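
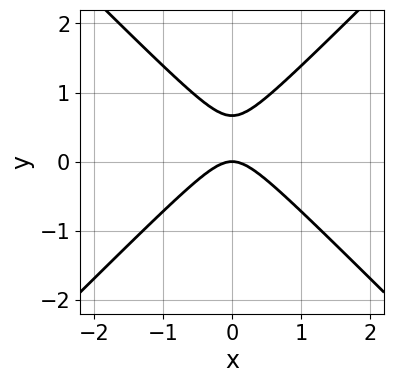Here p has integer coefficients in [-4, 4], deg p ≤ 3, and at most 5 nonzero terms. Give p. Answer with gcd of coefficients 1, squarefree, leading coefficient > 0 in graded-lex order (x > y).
3*x^2 - 3*y^2 + 2*y

Degree: no degree-1 curve has this shape, so deg p = 2.
Symmetries: mirror symmetry x ↦ −x ⇒ only even powers of x.
Checking where it meets the axes: it crosses the y-axis at the gridline y = 0; one x-axis crossing is at x = 0.
Solving for integer coefficients yields p as stated.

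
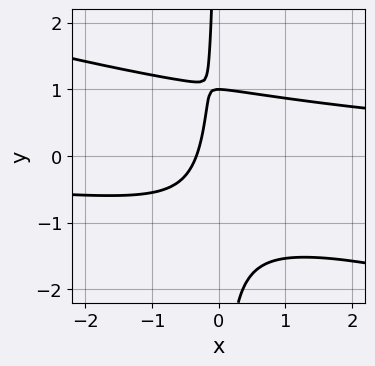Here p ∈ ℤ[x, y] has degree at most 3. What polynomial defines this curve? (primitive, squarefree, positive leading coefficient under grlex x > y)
x^2*y + 3*x*y^2 - 3*x + y - 1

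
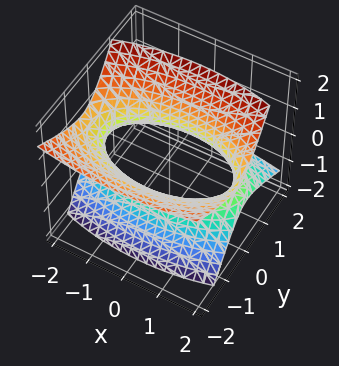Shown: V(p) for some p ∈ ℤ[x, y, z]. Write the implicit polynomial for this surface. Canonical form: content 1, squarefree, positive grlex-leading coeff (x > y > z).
x^2 + 3*y^2 + 3*y*z - 3*z^2 - 3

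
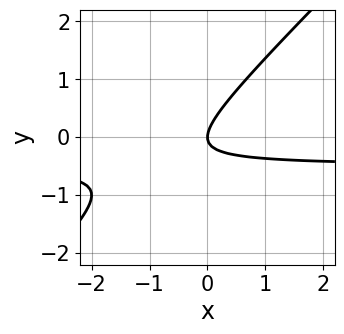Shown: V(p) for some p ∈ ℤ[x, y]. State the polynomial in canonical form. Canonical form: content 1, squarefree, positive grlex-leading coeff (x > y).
2*x*y - 2*y^2 + x

1. deg p = 2.
2. From the visible intercepts: one y-axis crossing is at y = 0; one x-axis crossing is at x = 0.
3. The integer polynomial consistent with all of this is the stated p.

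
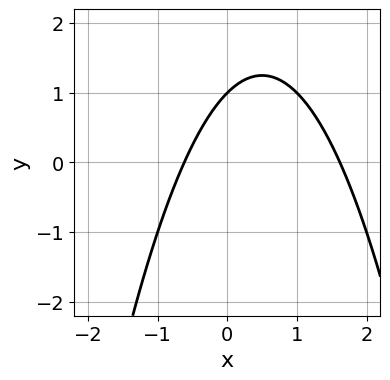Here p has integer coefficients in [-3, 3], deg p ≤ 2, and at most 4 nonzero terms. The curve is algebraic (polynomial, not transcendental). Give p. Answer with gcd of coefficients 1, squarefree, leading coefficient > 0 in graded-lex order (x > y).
x^2 - x + y - 1

(a) deg p = 2.
(b) Against the integer gridlines: it meets the y-axis at y = 1 (among the integer gridlines).
(c) These observations pin down the coefficients.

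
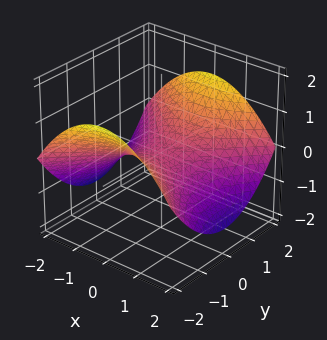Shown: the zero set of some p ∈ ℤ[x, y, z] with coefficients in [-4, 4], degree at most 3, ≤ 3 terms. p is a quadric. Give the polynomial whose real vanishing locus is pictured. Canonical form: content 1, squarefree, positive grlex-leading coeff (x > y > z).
The degree is 2 — a saddle surface; a quadric.
Symmetries: mirror symmetry x ↦ −x ⇒ only even powers of x; it's symmetric under y → −y, forcing even powers of y.
Reading off the gridlines: it meets the y-axis at y = 0 (among the integer gridlines); it meets the z-axis at z = 0 (among the integer gridlines).
Matching integer coefficients to the picture gives p.

x^2 - y^2 + 3*z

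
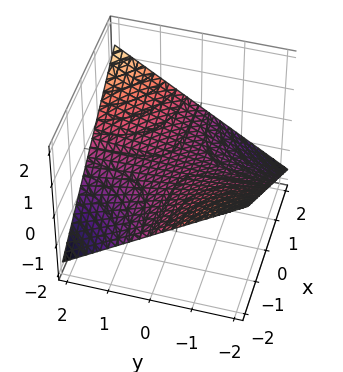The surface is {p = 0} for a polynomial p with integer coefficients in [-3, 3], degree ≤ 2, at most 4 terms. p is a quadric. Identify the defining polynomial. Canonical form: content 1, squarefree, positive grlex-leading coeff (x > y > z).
deg p = 2. A hyperbolic paraboloid; a quadric.
Reading off the gridlines: it meets the z-axis at z = 0 (among the integer gridlines); the visible y-axis segment lies entirely on the surface.
Fitting integer coefficients to these (and the overall shape) gives p. Check: (-2, 0, 0) on the x-axis lies on the surface, and p(-2, 0, 0) = 0. ✓

x*y - 3*z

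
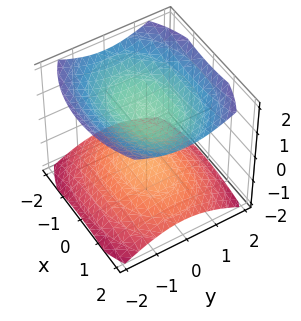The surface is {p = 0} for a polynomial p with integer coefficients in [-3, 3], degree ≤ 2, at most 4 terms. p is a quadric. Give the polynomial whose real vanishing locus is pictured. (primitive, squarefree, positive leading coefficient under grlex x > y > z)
x^2 + 2*y^2 - 3*z^2 + 3

First, the picture has 2 separate pieces. Treating them together as one polynomial.
Then, degree: two sheets facing apart; a quadric, so deg p = 2.
Then, symmetries: mirror symmetry z ↦ −z ⇒ only even powers of z; mirror symmetry y ↦ −y ⇒ only even powers of y; the x ↦ −x reflection is a symmetry, so x appears only in even powers.
Next, reading off the gridlines: it misses every integer gridline on the y-axis; the surface avoids every integer x-axis point in the box; among the integer gridlines, it crosses the z-axis at z ∈ {-1, 1}.
Finally, matching integer coefficients to the picture gives p.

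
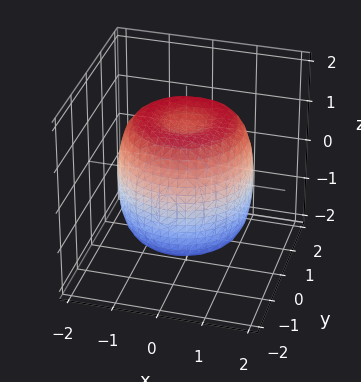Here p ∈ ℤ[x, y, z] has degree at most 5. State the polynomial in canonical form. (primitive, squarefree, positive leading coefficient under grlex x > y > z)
1. Degree: a generic line meets the surface in up to 4 points, so deg p = 4.
2. Symmetries: rotational symmetry about the z-axis ⇒ p depends on x, y only through x² + y².
3. Reading off the gridlines: a circular section at z = 0 has radius between 1 and 2.
4. Together with the visible shape, these determine p as stated.

2*x^4 + 4*x^2*y^2 + 2*y^4 - 3*x^2 - 3*y^2 + 2*z^2 - 3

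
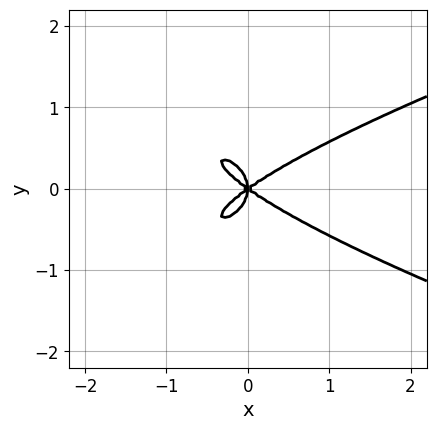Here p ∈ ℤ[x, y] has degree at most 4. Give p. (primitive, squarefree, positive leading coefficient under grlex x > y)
3*y^4 - x^3 + 2*x*y^2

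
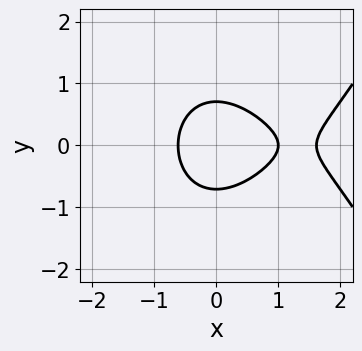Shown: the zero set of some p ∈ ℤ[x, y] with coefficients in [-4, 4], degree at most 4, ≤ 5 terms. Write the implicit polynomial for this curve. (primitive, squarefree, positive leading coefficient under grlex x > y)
1. deg p = 3. The shape is more complex than any degree-2 curve.
2. Symmetries: it's symmetric under y → −y, forcing even powers of y.
3. Observable constraints: one x-axis crossing is at x = 1.
4. Putting this together gives p.

x^3 - 2*x^2 - 2*y^2 + 1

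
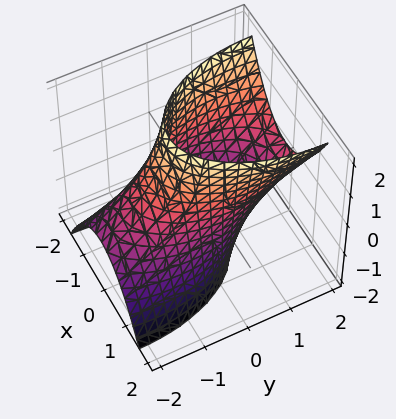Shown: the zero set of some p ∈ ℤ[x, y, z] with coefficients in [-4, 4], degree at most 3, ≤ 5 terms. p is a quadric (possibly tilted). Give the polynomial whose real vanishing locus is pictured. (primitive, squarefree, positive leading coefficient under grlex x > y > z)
3*x^2 + y^2 - 2*y*z - 3

First, deg p = 2. The shape is more complex than any degree-1 surface.
Next, from the axis intercepts and sections: no z-intercept at any integer in the box; among the integer gridlines, it crosses the x-axis at x ∈ {-1, 1}.
Finally, matching integer coefficients to the picture gives p.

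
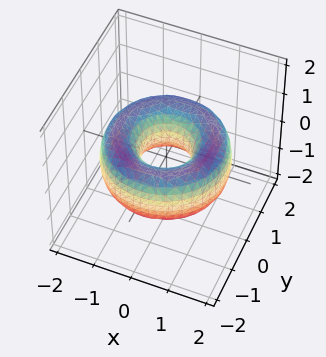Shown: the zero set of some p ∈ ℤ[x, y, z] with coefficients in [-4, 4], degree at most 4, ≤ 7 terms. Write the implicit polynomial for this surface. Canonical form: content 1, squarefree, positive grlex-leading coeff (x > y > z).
First, the degree is 4 — the shape is more complex than any degree-3 surface.
Then, symmetries: rotational symmetry about the z-axis ⇒ p depends on x, y only through x² + y².
Then, reading off the gridlines: no z-intercept at any integer in the box; a circular section at z = 0 has radius between 0 and 1.
Finally, these observations pin down the coefficients.

x^4 + 2*x^2*y^2 + y^4 - 3*x^2 - 3*y^2 + 2*z^2 + 1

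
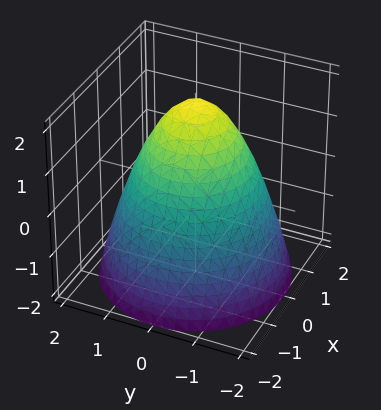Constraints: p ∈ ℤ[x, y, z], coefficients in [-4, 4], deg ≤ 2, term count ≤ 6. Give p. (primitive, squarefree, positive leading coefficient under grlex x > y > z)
The degree is 2 — a generic line meets the surface in up to 2 points.
Symmetry: the surface is invariant under rotation about z: p = q(x² + y², z).
Checking where it meets the axes: it meets the z-axis at z = 2 (among the integer gridlines); a circular section at z = -1 has radius between 1 and 2.
Solving for integer coefficients yields p as stated.

x^2 + y^2 + z - 2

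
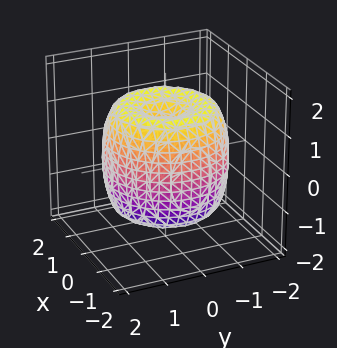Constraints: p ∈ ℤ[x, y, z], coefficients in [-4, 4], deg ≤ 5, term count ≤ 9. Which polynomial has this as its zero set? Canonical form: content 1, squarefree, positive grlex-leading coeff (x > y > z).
x^4 + 2*x^2*y^2 + y^4 - 2*x^2 - 2*y^2 + z^2 - 1

The degree is 4 — no degree-3 surface has this shape.
Symmetry: the z-axis is an axis of rotation, so x and y enter only as x² + y².
From the visible intercepts: a circular section at z = 0 has radius between 1 and 2; the z-axis gridline crossings are at z ∈ {-1, 1}.
Together with the visible shape, these determine p as stated.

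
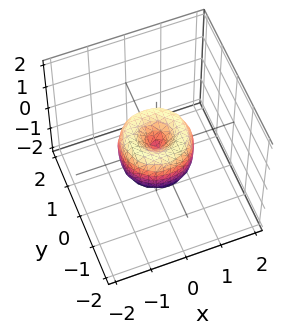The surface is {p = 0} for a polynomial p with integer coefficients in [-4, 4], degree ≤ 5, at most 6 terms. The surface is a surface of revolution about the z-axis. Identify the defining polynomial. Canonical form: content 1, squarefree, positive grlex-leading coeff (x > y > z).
1. Degree: no degree-3 surface has this shape, so deg p = 4.
2. Symmetries: rotational symmetry about the z-axis ⇒ p depends on x, y only through x² + y².
3. Against the integer gridlines: it crosses the z-axis at the gridline z = 0; the y-axis gridline crossings are at y ∈ {-1, 0, 1}; a circular section at z = 0 has radius exactly 1.
4. Fitting integer coefficients to these (and the overall shape) gives p. Check: (-1, 0, 0) on the x-axis lies on the surface, and p(-1, 0, 0) = 0. ✓

2*x^4 + 4*x^2*y^2 + 2*y^4 - 2*x^2 - 2*y^2 + z^2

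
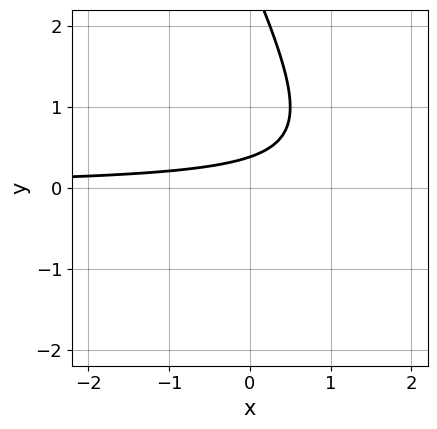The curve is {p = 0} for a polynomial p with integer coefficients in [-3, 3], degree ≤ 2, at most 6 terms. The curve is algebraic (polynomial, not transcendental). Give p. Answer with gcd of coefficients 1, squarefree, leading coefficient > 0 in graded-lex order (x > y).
2*x*y + y^2 - 3*y + 1

The degree is 2 — no degree-1 curve has this shape.
From the visible intercepts: the curve avoids every integer x-axis point in the box.
These observations pin down the coefficients.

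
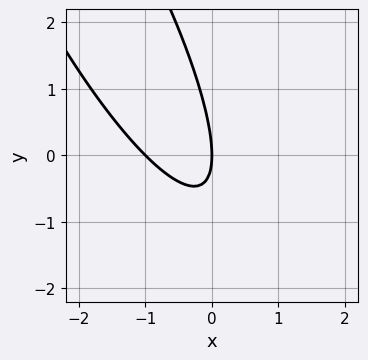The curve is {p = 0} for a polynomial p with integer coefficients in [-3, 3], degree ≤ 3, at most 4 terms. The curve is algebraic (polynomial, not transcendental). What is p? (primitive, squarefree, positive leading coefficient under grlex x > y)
3*x^2 + 3*x*y + y^2 + 3*x

First, degree: the shape is more complex than any degree-1 curve, so deg p = 2.
Then, against the integer gridlines: among the integer gridlines, it crosses the x-axis at x ∈ {-1, 0}; one y-axis crossing is at y = 0.
Finally, putting this together gives p.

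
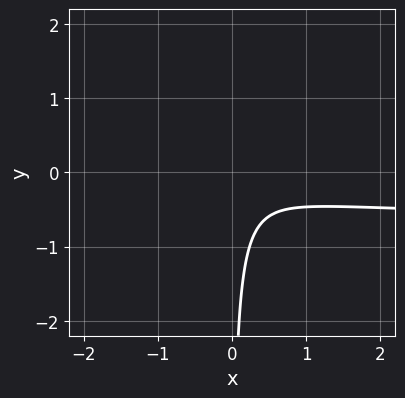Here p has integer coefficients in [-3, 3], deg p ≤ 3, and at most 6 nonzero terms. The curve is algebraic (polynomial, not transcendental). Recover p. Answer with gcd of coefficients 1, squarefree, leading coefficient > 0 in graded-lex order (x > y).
(a) deg p = 3.
(b) From the visible intercepts: the curve avoids every integer y-axis point in the box; it misses every integer gridline on the x-axis.
(c) Putting this together gives p.

3*x^2*y - x*y^2 + 2*x^2 + 3*x*y + 1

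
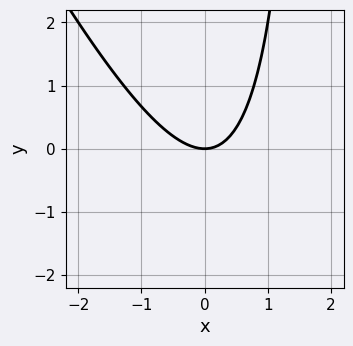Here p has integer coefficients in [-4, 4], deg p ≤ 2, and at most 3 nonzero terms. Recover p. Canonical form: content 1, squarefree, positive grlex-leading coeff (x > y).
2*x^2 + x*y - 2*y

1. Degree: the shape is more complex than any degree-1 curve, so deg p = 2.
2. Observable constraints: it crosses the y-axis at the gridline y = 0; it meets the x-axis at x = 0 (among the integer gridlines).
3. These observations pin down the coefficients.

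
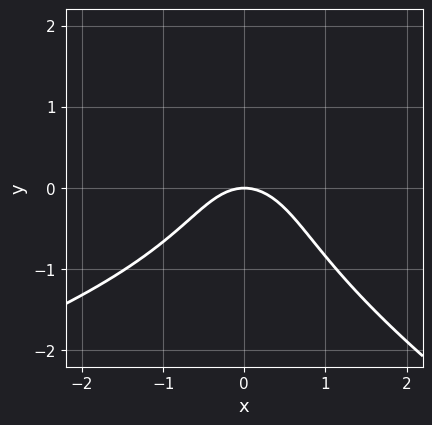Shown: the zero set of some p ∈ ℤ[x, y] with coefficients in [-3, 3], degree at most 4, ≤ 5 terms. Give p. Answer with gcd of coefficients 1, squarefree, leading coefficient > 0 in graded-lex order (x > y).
x*y^2 + 2*y^3 + 3*x^2 + 3*y

First, degree: no degree-2 curve has this shape, so deg p = 3.
Next, reading off the gridlines: one y-axis crossing is at y = 0; one x-axis crossing is at x = 0.
Finally, solving for integer coefficients yields p as stated.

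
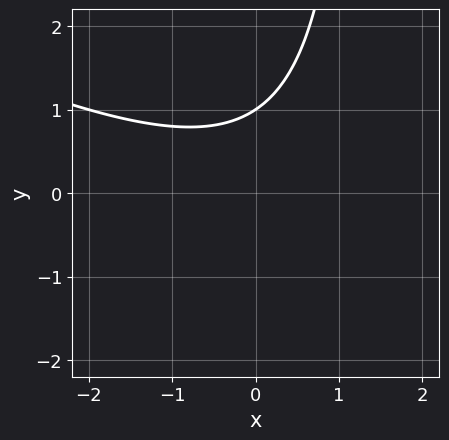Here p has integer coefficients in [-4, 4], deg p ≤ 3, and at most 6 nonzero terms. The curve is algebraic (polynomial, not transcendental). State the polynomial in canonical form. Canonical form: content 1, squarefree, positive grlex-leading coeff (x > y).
x^2 + 2*x*y - 3*y + 3

deg p = 2. The shape is more complex than any degree-1 curve.
From the axis intercepts and sections: no x-intercept at any integer in the box; it meets the y-axis at y = 1 (among the integer gridlines).
The integer polynomial consistent with all of this is the stated p.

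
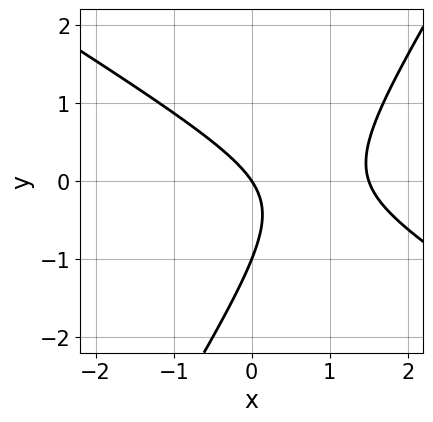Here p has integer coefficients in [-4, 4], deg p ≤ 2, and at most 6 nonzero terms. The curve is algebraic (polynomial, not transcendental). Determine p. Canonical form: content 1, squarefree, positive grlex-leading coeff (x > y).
deg p = 2.
Reading off the gridlines: among the integer gridlines, it crosses the y-axis at y ∈ {-1, 0}; it crosses the x-axis at the gridline x = 0.
Putting this together gives p.

2*x^2 + 2*x*y - 2*y^2 - 3*x - 2*y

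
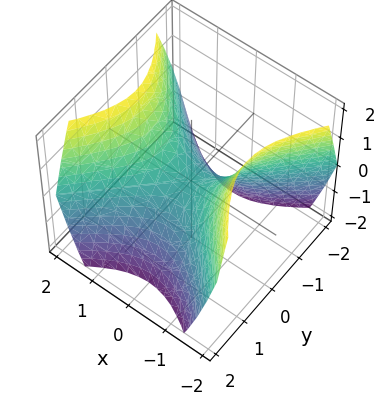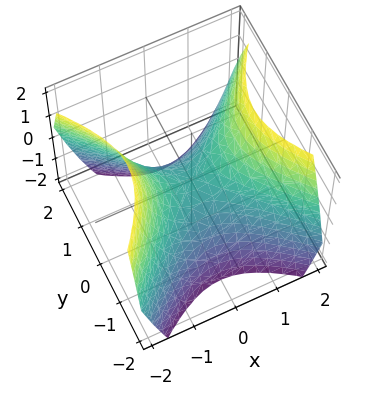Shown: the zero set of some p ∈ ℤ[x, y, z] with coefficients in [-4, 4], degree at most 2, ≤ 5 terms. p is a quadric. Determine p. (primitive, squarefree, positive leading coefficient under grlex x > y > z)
x^2 - y^2 - z

deg p = 2. A saddle surface; a quadric.
Symmetries: mirror symmetry x ↦ −x ⇒ only even powers of x; it's symmetric under y → −y, forcing even powers of y.
Observable constraints: it meets the y-axis at y = 0 (among the integer gridlines); it crosses the x-axis at the gridline x = 0; it meets the z-axis at z = 0 (among the integer gridlines).
Assembling these constraints gives the stated polynomial.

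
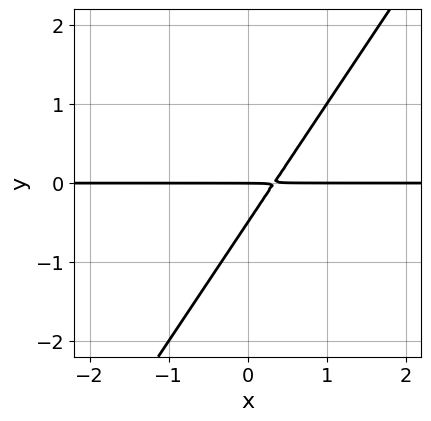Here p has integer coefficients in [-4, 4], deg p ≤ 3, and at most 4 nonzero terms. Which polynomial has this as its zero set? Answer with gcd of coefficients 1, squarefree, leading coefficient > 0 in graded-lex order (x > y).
3*x*y - 2*y^2 - y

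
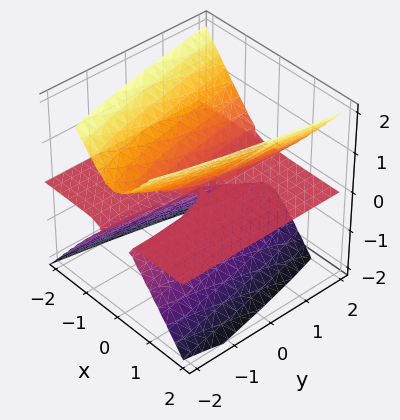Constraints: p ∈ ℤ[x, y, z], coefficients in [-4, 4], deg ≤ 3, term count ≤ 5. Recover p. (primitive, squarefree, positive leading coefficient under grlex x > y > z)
3*x^2*z - y*z^2 - 2*z^3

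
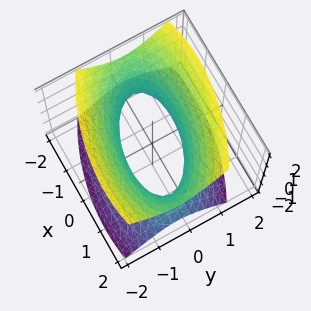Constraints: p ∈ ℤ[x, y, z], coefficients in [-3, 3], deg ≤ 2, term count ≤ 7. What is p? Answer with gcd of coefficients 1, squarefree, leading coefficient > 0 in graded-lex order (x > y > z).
The degree is 2 — a generic line meets the surface in up to 2 points.
From the axis intercepts and sections: it misses every integer gridline on the z-axis.
Together with the visible shape, these determine p as stated.

x^2 + x*y + 3*y^2 - 2*z^2 - 2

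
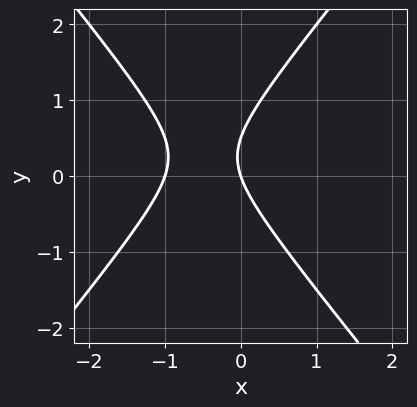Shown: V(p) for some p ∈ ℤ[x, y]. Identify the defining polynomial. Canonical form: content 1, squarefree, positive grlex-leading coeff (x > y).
3*x^2 - 2*y^2 + 3*x + y

1. The degree is 2 — the shape is more complex than any degree-1 curve.
2. Reading off the gridlines: it meets the y-axis at y = 0 (among the integer gridlines); among the integer gridlines, it crosses the x-axis at x ∈ {-1, 0}.
3. Together with the visible shape, these determine p as stated.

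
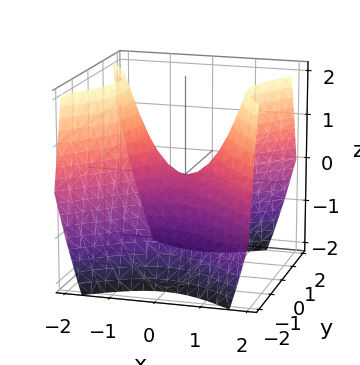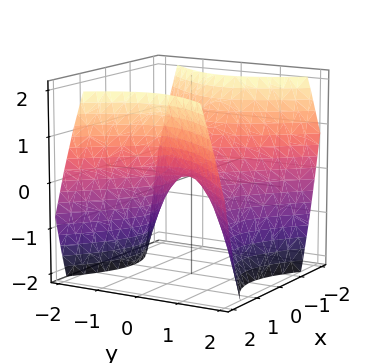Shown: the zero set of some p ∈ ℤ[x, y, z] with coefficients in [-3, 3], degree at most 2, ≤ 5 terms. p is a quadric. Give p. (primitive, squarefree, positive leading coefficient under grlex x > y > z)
x^2 - y^2 - z

(a) deg p = 2. A hyperbolic paraboloid; a quadric.
(b) Symmetries: it's symmetric under y → −y, forcing even powers of y; it's symmetric under x → −x, forcing even powers of x.
(c) Checking where it meets the axes: it meets the y-axis at y = 0 (among the integer gridlines); one x-axis crossing is at x = 0; one z-axis crossing is at z = 0.
(d) These observations pin down the coefficients.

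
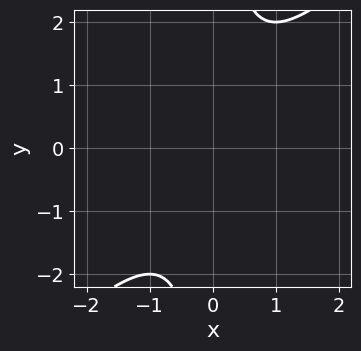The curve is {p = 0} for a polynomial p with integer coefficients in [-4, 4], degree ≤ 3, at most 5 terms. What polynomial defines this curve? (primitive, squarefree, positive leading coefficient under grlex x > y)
1. The degree is 2 — no degree-1 curve has this shape.
2. Against the integer gridlines: it misses every integer gridline on the y-axis; the curve avoids every integer x-axis point in the box.
3. Assembling these constraints gives the stated polynomial.

x^2 - x*y + 1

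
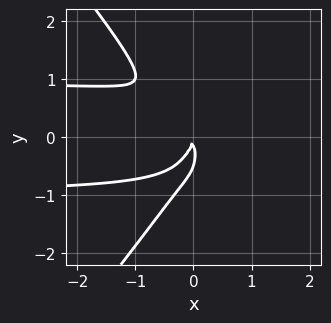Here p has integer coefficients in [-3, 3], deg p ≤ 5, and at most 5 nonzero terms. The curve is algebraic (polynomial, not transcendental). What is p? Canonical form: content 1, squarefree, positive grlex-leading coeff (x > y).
deg p = 4. A generic line meets the curve in up to 4 points.
Checking where it meets the axes: it meets the x-axis at x = 0 (among the integer gridlines); it meets the y-axis at y = 0 (among the integer gridlines).
Fitting integer coefficients to these (and the overall shape) gives p.

3*x^2*y^2 - 2*y^4 - 3*x*y^2 - y^3 - 3*x^2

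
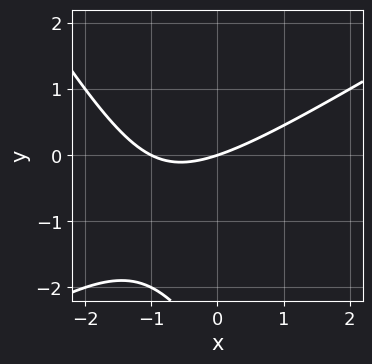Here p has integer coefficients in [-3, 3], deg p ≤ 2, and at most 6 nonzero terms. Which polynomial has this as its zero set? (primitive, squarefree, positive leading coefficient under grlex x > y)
(a) Degree: the shape is more complex than any degree-1 curve, so deg p = 2.
(b) Checking where it meets the axes: among the integer gridlines, it crosses the x-axis at x ∈ {-1, 0}; one y-axis crossing is at y = 0.
(c) Together with the visible shape, these determine p as stated.

x^2 - x*y - y^2 + x - 3*y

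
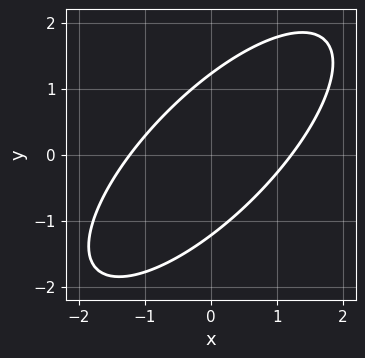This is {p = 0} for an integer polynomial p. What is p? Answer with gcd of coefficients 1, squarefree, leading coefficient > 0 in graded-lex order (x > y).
2*x^2 - 3*x*y + 2*y^2 - 3

Degree: the shape is more complex than any degree-1 curve, so deg p = 2.
The integer polynomial consistent with all of this is the stated p.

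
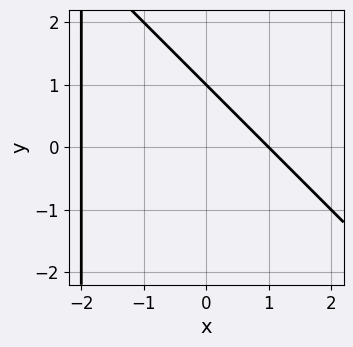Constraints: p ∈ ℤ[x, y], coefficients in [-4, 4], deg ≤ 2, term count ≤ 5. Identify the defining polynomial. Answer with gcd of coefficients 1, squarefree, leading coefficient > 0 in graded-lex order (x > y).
x^2 + x*y + x + 2*y - 2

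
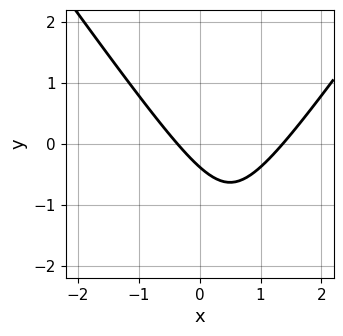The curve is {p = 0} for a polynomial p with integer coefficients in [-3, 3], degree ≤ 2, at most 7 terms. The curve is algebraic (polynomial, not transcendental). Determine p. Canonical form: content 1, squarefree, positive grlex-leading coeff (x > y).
First, degree: no degree-1 curve has this shape, so deg p = 2.
Finally, the integer polynomial consistent with all of this is the stated p.

2*x^2 - y^2 - 2*x - 3*y - 1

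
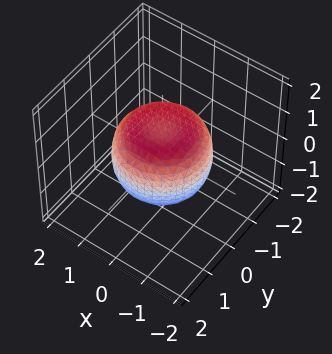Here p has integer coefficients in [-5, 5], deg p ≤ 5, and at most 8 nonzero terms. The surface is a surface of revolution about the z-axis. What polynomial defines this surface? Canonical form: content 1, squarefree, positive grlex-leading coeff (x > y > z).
2*x^4 + 4*x^2*y^2 + 2*y^4 - 2*x^2 - 2*y^2 + 3*z^2 - 2

First, degree: a generic line meets the surface in up to 4 points, so deg p = 4.
Next, by symmetry, the z-axis is an axis of rotation, so x and y enter only as x² + y².
Then, checking where it meets the axes: a circular section at z = 0 has radius between 1 and 2.
Finally, these observations pin down the coefficients.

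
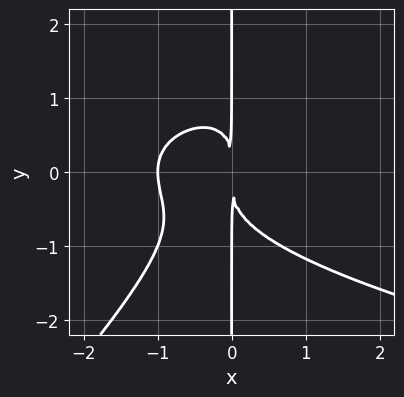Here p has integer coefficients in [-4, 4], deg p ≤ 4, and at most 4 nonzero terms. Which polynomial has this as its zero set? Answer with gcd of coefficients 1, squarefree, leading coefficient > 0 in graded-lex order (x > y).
First, the degree is 4 — a generic line meets the curve in up to 4 points.
Next, from the axis intercepts and sections: it crosses the x-axis at the gridline x = -1; the visible y-axis segment lies entirely on the curve.
Finally, fitting integer coefficients to these (and the overall shape) gives p.

2*x^2*y^2 - 2*x*y^3 - 3*x^3 - 3*x^2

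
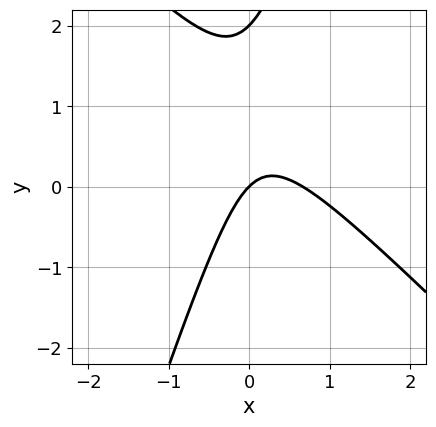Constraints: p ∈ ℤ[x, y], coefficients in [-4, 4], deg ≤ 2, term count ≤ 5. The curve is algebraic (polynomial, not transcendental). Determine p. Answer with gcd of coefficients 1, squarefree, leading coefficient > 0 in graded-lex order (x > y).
3*x^2 + 2*x*y - y^2 - 2*x + 2*y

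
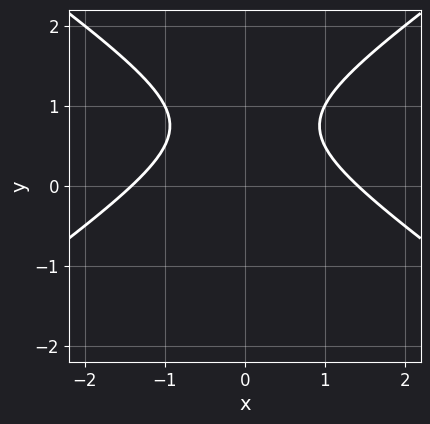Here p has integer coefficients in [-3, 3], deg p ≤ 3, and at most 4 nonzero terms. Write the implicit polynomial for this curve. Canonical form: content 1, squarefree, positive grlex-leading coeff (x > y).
First, deg p = 2.
Then, symmetries: mirror symmetry x ↦ −x ⇒ only even powers of x.
Next, reading off the gridlines: no y-intercept at any integer in the box.
Finally, solving for integer coefficients yields p as stated.

x^2 - 2*y^2 + 3*y - 2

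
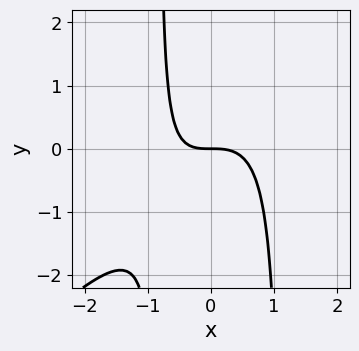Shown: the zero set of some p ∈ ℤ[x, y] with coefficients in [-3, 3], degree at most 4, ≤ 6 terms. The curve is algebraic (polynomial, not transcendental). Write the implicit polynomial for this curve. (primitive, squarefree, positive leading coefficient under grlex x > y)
First, the degree is 3 — a generic line meets the curve in up to 3 points.
Next, reading off the gridlines: one x-axis crossing is at x = 0; it meets the y-axis at y = 0 (among the integer gridlines).
Finally, these observations pin down the coefficients.

3*x^3 - 3*x^2*y + x*y + 3*y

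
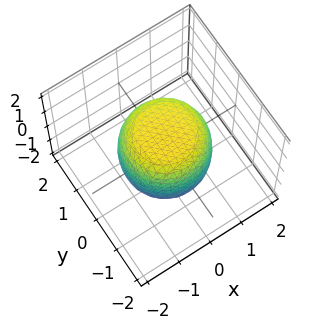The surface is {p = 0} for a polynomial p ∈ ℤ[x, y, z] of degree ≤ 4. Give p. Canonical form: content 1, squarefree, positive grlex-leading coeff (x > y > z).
2*x^4 + 4*x^2*y^2 + 2*y^4 - x^2 - y^2 + 2*z^2 - 3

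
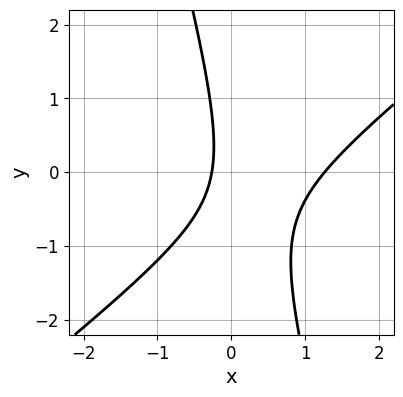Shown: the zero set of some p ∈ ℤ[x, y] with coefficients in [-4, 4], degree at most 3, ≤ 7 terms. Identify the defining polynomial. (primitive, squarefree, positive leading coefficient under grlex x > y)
3*x^2 - 3*x*y - y^2 - 3*x - 1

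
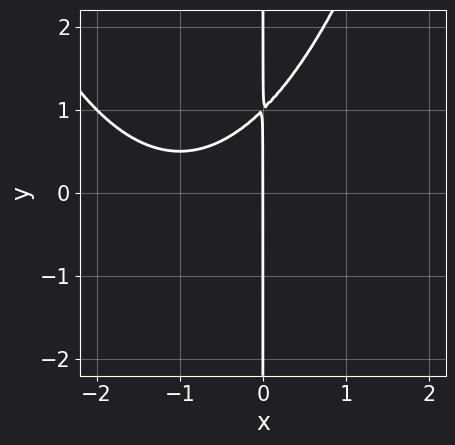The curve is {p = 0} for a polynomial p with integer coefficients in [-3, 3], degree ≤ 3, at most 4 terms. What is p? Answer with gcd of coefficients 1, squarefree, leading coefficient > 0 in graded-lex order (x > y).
Degree: the shape is more complex than any degree-2 curve, so deg p = 3.
Against the integer gridlines: one x-axis crossing is at x = 0; every point of the y-axis in the box is on the curve.
Together with the visible shape, these determine p as stated.

x^3 + 2*x^2 - 2*x*y + 2*x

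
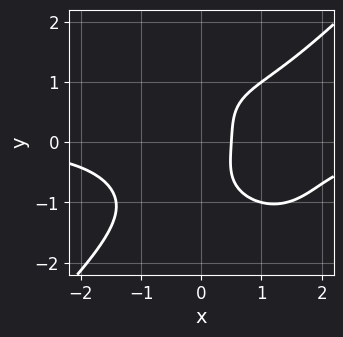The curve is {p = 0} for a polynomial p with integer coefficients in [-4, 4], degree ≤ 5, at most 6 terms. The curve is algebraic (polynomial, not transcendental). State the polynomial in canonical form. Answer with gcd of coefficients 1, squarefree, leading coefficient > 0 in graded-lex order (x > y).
x^3*y - y^4 - x^2*y + 2*x - 1

First, degree: the shape is more complex than any degree-3 curve, so deg p = 4.
Then, checking where it meets the axes: it misses every integer gridline on the y-axis.
Finally, matching integer coefficients to the picture gives p.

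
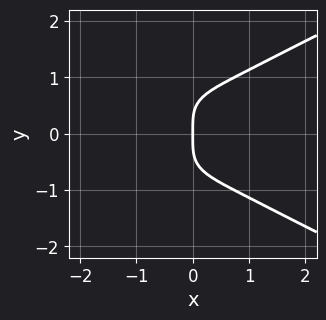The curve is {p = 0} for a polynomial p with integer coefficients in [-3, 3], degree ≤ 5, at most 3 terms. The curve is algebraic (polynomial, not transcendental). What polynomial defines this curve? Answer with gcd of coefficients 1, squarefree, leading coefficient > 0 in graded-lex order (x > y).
(a) The degree is 4 — the shape is more complex than any degree-3 curve.
(b) Symmetries: it's symmetric under y → −y, forcing even powers of y.
(c) Checking where it meets the axes: one y-axis crossing is at y = 0; one x-axis crossing is at x = 0.
(d) Fitting integer coefficients to these (and the overall shape) gives p.

3*y^4 - 2*x^3 - 3*x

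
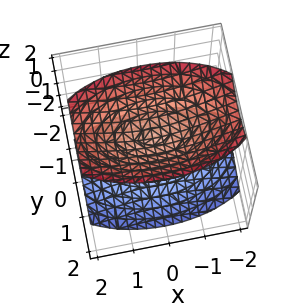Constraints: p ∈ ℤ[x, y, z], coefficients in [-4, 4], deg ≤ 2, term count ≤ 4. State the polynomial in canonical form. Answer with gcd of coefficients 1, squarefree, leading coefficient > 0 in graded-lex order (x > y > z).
x^2 + 3*y^2 - 2*z^2 + 1

(a) There are 2 components. Treating them together as one polynomial.
(b) The degree is 2 — two sheets facing apart; a quadric.
(c) Symmetries: mirror symmetry x ↦ −x ⇒ only even powers of x; it's symmetric under z → −z, forcing even powers of z; mirror symmetry y ↦ −y ⇒ only even powers of y.
(d) Checking where it meets the axes: no y-intercept at any integer in the box; it misses every integer gridline on the x-axis.
(e) Fitting integer coefficients to these (and the overall shape) gives p.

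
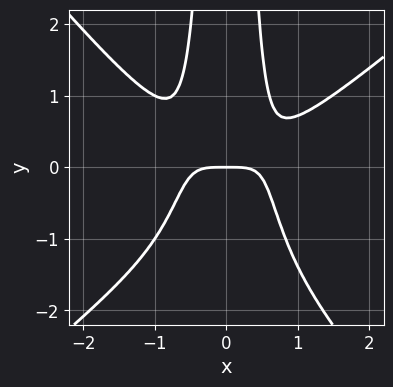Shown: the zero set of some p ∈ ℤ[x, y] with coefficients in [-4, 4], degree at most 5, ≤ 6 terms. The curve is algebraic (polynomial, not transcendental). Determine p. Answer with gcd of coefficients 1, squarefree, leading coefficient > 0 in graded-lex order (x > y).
1. deg p = 4. A generic line meets the curve in up to 4 points.
2. Checking where it meets the axes: it meets the y-axis at y = 0 (among the integer gridlines); it crosses the x-axis at the gridline x = 0.
3. The integer polynomial consistent with all of this is the stated p.

3*x^4 - x^3*y - 3*x^2*y^2 - 3*x^2*y + 2*y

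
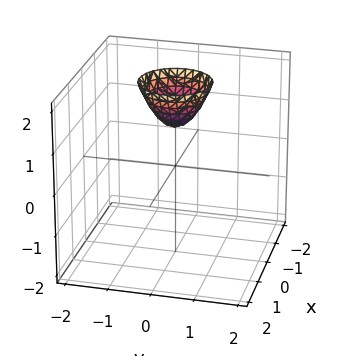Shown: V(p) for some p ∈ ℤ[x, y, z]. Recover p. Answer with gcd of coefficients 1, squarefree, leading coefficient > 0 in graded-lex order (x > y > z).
3*x^2 + 3*y^2 - 2*z + 2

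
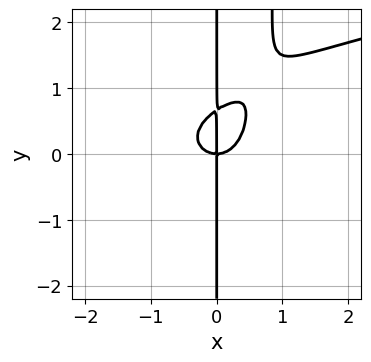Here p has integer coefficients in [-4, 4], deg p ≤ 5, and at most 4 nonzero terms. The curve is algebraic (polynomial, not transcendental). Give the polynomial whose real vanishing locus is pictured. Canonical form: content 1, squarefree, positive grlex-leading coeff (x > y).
deg p = 4. A generic line meets the curve in up to 4 points.
Reading off the gridlines: it meets the x-axis at x = 0 (among the integer gridlines); every point of the y-axis in the box is on the curve.
Together with the visible shape, these determine p as stated.

3*x^2*y^2 - 3*x^3 - 3*x*y^2 + 2*x*y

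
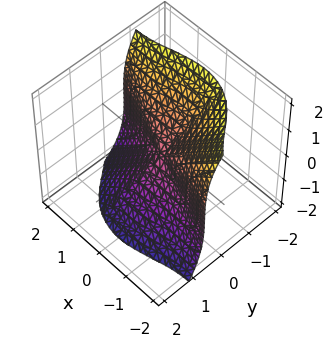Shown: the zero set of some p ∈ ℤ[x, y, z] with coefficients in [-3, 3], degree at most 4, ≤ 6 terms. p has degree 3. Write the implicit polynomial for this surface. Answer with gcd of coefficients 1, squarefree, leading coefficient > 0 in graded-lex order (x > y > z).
x^3 + 3*x^2*y + 3*y^3 + z^3

Degree: no degree-2 surface has this shape, so deg p = 3.
From the visible intercepts: it meets the y-axis at y = 0 (among the integer gridlines); it meets the x-axis at x = 0 (among the integer gridlines); it meets the z-axis at z = 0 (among the integer gridlines).
Matching integer coefficients to the picture gives p.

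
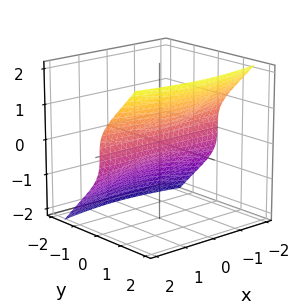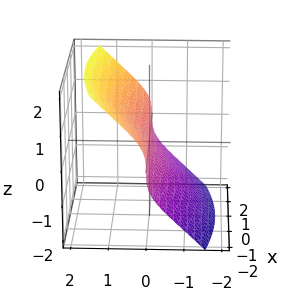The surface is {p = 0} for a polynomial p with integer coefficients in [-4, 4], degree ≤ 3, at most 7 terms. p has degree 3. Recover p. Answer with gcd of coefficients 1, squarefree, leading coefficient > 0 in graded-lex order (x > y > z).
x^2*y + 2*y^3 + 2*y*z^2 - 3*z^3 + y

First, the degree is 3 — a generic line meets the surface in up to 3 points.
Next, from the visible intercepts: it meets the y-axis at y = 0 (among the integer gridlines); the visible x-axis segment lies entirely on the surface.
Finally, matching integer coefficients to the picture gives p.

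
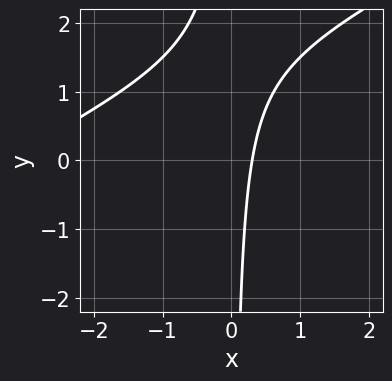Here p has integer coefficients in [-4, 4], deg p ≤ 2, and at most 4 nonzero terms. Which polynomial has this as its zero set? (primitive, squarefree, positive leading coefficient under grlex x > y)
1. deg p = 2. A generic line meets the curve in up to 2 points.
2. Reading off the gridlines: it misses every integer gridline on the y-axis.
3. Together with the visible shape, these determine p as stated.

x^2 - 2*x*y + 3*x - 1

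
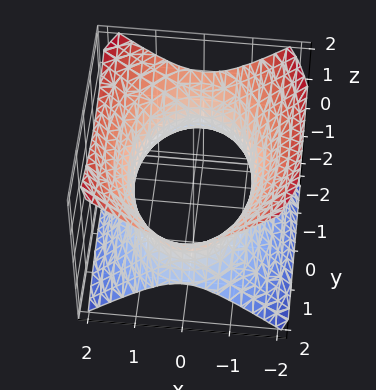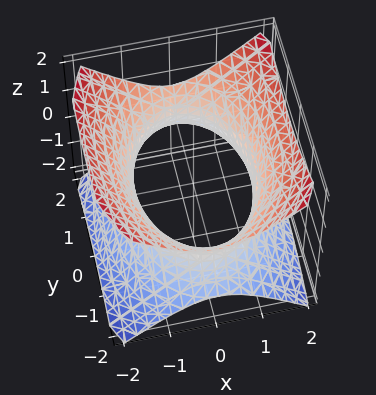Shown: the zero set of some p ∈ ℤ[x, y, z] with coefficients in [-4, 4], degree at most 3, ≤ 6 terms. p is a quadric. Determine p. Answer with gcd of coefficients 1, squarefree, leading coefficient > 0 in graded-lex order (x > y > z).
(a) deg p = 2. One connected sheet with a waist; a quadric.
(b) Symmetries: it's symmetric under z → −z, forcing even powers of z; the y ↦ −y reflection is a symmetry, so y appears only in even powers; it's symmetric under x → −x, forcing even powers of x.
(c) Against the integer gridlines: no z-intercept at any integer in the box.
(d) Fitting integer coefficients to these (and the overall shape) gives p.

2*x^2 + y^2 - 2*z^2 - 3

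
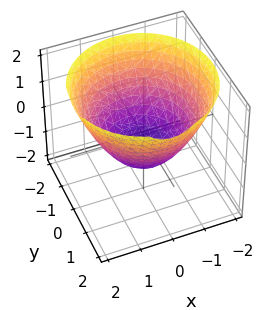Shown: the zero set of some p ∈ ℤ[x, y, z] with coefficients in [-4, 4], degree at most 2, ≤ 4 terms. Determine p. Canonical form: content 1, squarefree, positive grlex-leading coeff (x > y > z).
1. deg p = 2. The shape is more complex than any degree-1 surface.
2. Symmetries: the z-axis is an axis of rotation, so x and y enter only as x² + y².
3. Observable constraints: it crosses the z-axis at the gridline z = -1; a circular section at z = 0 has radius between 1 and 2.
4. Fitting integer coefficients to these (and the overall shape) gives p.

2*x^2 + 2*y^2 - 3*z - 3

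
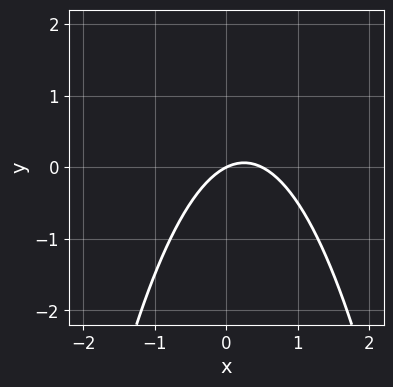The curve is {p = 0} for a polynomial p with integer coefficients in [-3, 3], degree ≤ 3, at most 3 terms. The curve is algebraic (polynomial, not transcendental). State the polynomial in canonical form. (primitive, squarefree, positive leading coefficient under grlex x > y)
First, degree: a generic line meets the curve in up to 2 points, so deg p = 2.
Next, from the axis intercepts and sections: it crosses the y-axis at the gridline y = 0; it meets the x-axis at x = 0 (among the integer gridlines).
Finally, putting this together gives p.

2*x^2 - x + 2*y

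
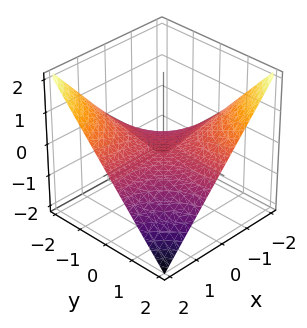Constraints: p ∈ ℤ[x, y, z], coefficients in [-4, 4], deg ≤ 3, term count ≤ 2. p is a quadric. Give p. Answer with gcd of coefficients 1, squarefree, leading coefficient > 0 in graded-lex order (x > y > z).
Degree: a saddle surface; a quadric, so deg p = 2.
Against the integer gridlines: one z-axis crossing is at z = 0; the visible x-axis segment lies entirely on the surface.
Putting this together gives p.

x*y + 2*z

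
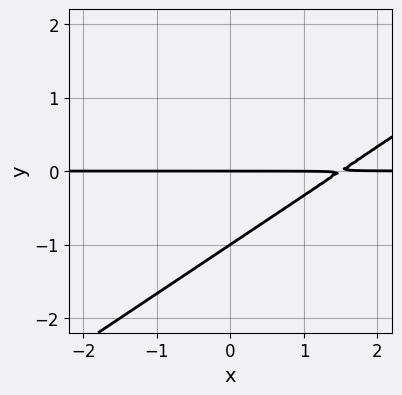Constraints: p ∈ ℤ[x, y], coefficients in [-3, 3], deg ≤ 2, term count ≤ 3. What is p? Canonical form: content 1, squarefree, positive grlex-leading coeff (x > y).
(a) Degree: a generic line meets the curve in up to 2 points, so deg p = 2.
(b) Against the integer gridlines: among the integer gridlines, it crosses the y-axis at y ∈ {-1, 0}; the visible x-axis segment lies entirely on the curve.
(c) Assembling these constraints gives the stated polynomial.

2*x*y - 3*y^2 - 3*y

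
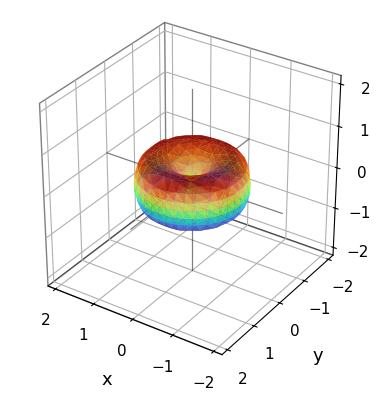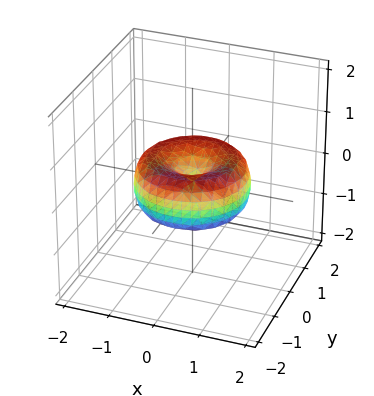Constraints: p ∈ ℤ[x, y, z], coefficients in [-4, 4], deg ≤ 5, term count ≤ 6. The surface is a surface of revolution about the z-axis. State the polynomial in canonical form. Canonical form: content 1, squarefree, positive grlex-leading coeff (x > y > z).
Degree: no degree-3 surface has this shape, so deg p = 4.
Symmetries: the surface is invariant under rotation about z: p = q(x² + y², z).
From the axis intercepts and sections: a circular section at z = 0 has radius between 1 and 2; one x-axis crossing is at x = 0; one y-axis crossing is at y = 0; it meets the z-axis at z = 0 (among the integer gridlines).
Solving for integer coefficients yields p as stated.

2*x^4 + 4*x^2*y^2 + 2*y^4 - 3*x^2 - 3*y^2 + 3*z^2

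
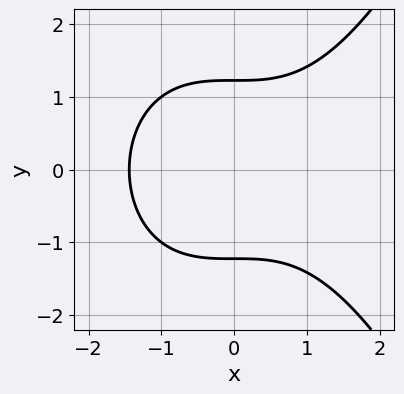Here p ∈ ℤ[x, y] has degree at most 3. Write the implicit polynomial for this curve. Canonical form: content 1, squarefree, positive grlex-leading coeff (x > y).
x^3 - 2*y^2 + 3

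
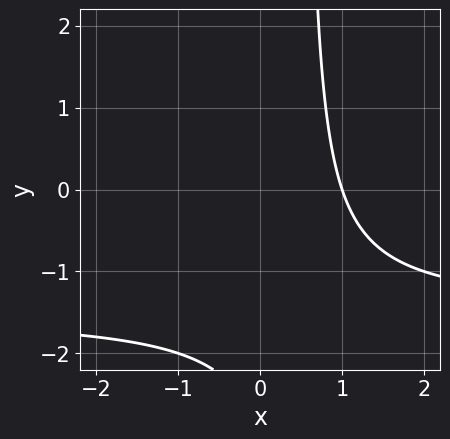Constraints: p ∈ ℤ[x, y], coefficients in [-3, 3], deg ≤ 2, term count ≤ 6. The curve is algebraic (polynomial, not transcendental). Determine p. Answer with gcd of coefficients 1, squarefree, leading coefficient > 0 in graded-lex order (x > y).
2*x*y + 3*x - y - 3

First, degree: no degree-1 curve has this shape, so deg p = 2.
Then, from the visible intercepts: it meets the x-axis at x = 1 (among the integer gridlines); no y-intercept at any integer in the box.
Finally, assembling these constraints gives the stated polynomial.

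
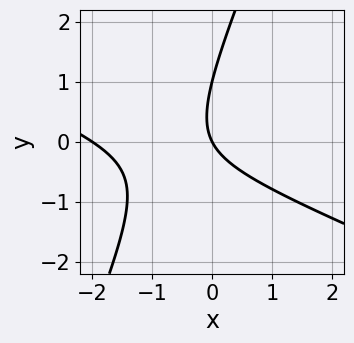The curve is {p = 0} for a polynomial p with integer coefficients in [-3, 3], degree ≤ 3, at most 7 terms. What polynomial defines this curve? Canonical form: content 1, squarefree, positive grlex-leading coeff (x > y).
x^2 + 2*x*y - y^2 + 2*x + y

The degree is 2 — a generic line meets the curve in up to 2 points.
From the visible intercepts: the y-axis gridline crossings are at y ∈ {0, 1}; the x-axis gridline crossings are at x ∈ {-2, 0}.
Solving for integer coefficients yields p as stated.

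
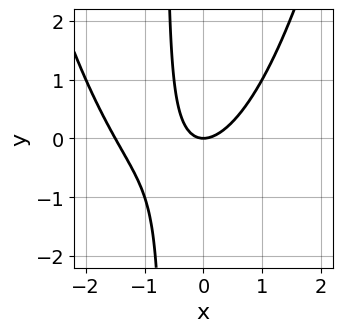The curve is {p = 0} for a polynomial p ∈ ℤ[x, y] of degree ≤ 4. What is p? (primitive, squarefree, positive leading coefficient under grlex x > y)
2*x^3 + 3*x^2 - 3*x*y - 2*y

First, the degree is 3 — a generic line meets the curve in up to 3 points.
Next, against the integer gridlines: it crosses the y-axis at the gridline y = 0; one x-axis crossing is at x = 0.
Finally, together with the visible shape, these determine p as stated.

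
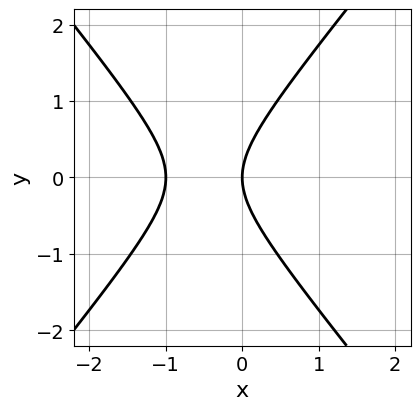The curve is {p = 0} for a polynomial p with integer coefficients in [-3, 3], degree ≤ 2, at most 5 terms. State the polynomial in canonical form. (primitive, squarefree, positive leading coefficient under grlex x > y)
The degree is 2 — no degree-1 curve has this shape.
Symmetries: it's symmetric under y → −y, forcing even powers of y.
From the visible intercepts: one y-axis crossing is at y = 0; among the integer gridlines, it crosses the x-axis at x ∈ {-1, 0}.
Together with the visible shape, these determine p as stated.

3*x^2 - 2*y^2 + 3*x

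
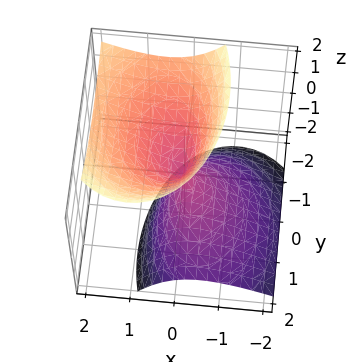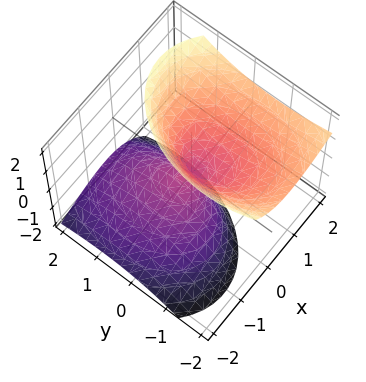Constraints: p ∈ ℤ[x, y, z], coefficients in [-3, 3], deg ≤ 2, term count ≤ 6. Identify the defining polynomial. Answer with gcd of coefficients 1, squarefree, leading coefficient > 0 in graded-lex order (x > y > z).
(a) There are 2 components. They look like related sheets of one shape, so recover p as a whole.
(b) Degree: a generic line meets the surface in up to 2 points, so deg p = 2.
(c) Observable constraints: it crosses the z-axis at the gridline z = 0; one y-axis crossing is at y = 0; it crosses the x-axis at the gridline x = 0.
(d) The integer polynomial consistent with all of this is the stated p.

2*x^2 - 2*x*z + y^2 + y*z - z^2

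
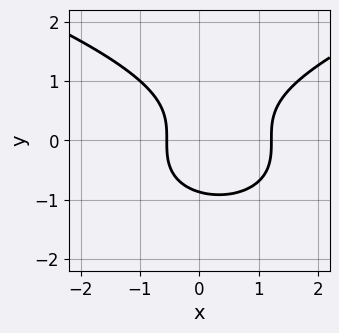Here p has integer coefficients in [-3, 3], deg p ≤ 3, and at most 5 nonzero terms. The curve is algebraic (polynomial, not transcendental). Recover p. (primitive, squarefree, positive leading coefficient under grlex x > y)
3*y^3 - 3*x^2 + 2*x + 2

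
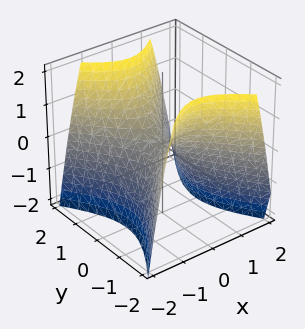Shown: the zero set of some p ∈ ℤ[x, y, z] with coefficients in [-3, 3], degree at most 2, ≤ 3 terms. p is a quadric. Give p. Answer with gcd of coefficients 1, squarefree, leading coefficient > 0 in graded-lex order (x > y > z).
1. deg p = 2. A saddle surface; a quadric.
2. Symmetries: mirror symmetry x ↦ −x ⇒ only even powers of x; mirror symmetry y ↦ −y ⇒ only even powers of y.
3. Checking where it meets the axes: it crosses the y-axis at the gridline y = 0; it meets the z-axis at z = 0 (among the integer gridlines).
4. Solving for integer coefficients yields p as stated.

3*x^2 - 2*y^2 + 2*z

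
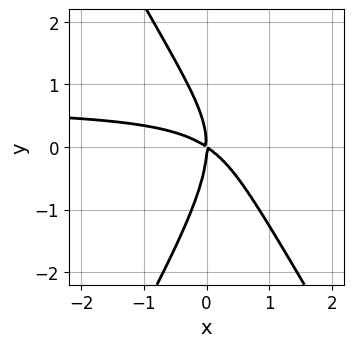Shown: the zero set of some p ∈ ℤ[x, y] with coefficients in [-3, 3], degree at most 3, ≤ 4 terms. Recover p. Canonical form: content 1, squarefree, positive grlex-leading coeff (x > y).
3*x^2*y - y^3 - 2*x^2 - 3*x*y

1. The degree is 3 — a generic line meets the curve in up to 3 points.
2. Checking where it meets the axes: it crosses the y-axis at the gridline y = 0; it crosses the x-axis at the gridline x = 0.
3. Putting this together gives p.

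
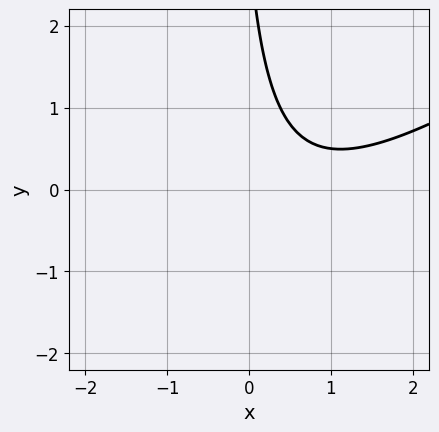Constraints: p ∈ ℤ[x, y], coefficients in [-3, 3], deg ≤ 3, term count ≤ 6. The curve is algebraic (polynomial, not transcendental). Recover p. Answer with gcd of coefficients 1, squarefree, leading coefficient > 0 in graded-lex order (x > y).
1. deg p = 2. A generic line meets the curve in up to 2 points.
2. Against the integer gridlines: it misses every integer gridline on the y-axis; no x-intercept at any integer in the box.
3. These observations pin down the coefficients.

2*x^2 - 3*x*y - 3*x - y + 3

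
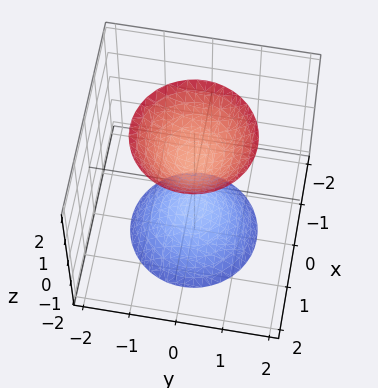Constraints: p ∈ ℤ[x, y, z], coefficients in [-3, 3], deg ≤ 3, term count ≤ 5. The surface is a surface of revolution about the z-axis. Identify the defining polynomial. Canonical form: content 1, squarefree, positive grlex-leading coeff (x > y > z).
2*x^2 + 2*y^2 - z^2 + 1

First, there are 2 components. Treating them together as one polynomial.
Then, the degree is 2 — no degree-1 surface has this shape.
Next, symmetries: rotational symmetry about the z-axis ⇒ p depends on x, y only through x² + y².
Then, checking where it meets the axes: a circular section at z = 2 has radius between 1 and 2; the surface avoids every integer y-axis point in the box; the surface avoids every integer x-axis point in the box.
Finally, matching integer coefficients to the picture gives p. Check: (0, 0, 1) on the z-axis lies on the surface, and p(0, 0, 1) = 0. ✓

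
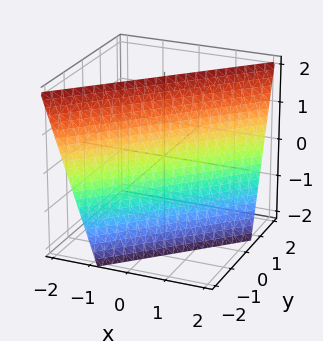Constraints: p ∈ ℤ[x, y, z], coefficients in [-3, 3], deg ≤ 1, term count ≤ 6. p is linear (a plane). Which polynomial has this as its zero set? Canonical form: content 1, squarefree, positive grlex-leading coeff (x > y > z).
3*x - 3*y + z - 2

deg p = 1. The surface is flat (a plane).
From the axis intercepts and sections: it meets the z-axis at z = 2 (among the integer gridlines).
Solving for integer coefficients yields p as stated.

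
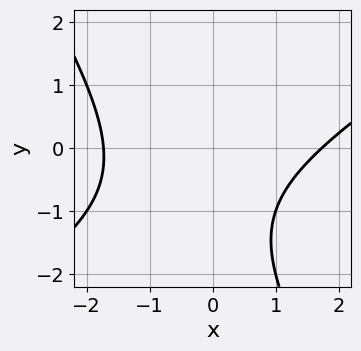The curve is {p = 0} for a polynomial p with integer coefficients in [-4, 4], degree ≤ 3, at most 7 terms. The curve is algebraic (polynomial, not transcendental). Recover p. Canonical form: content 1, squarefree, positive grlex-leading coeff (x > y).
Degree: a generic line meets the curve in up to 2 points, so deg p = 2.
Observable constraints: the curve avoids every integer y-axis point in the box.
These observations pin down the coefficients.

x^2 - x*y - y^2 - 2*y - 3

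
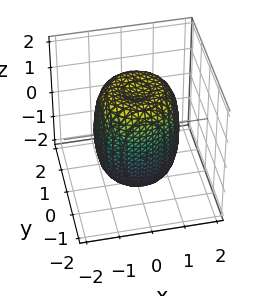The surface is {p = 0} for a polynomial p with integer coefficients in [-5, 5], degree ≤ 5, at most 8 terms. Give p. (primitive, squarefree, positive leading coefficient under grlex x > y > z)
1. The degree is 4 — no degree-3 surface has this shape.
2. By symmetry, every cross-section ⟂ z is a circle, so x, y appear only via x² + y².
3. Observable constraints: a circular section at z = 1 has radius between 1 and 2.
4. Assembling these constraints gives the stated polynomial.

2*x^4 + 4*x^2*y^2 + 2*y^4 - 2*x^2 - 2*y^2 + z^2 - 2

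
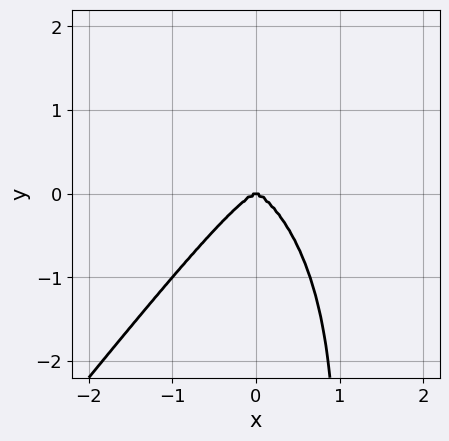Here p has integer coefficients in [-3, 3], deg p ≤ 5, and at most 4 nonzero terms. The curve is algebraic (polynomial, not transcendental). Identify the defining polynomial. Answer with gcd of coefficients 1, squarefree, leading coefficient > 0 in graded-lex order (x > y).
2*x^4 - x*y^3 + y^3

The degree is 4 — the shape is more complex than any degree-3 curve.
From the axis intercepts and sections: it crosses the y-axis at the gridline y = 0; one x-axis crossing is at x = 0.
Assembling these constraints gives the stated polynomial.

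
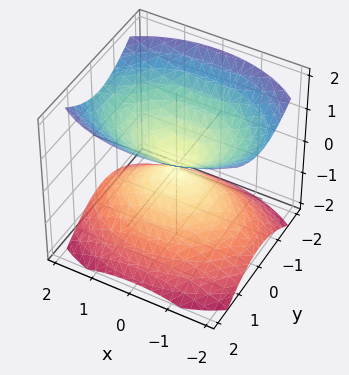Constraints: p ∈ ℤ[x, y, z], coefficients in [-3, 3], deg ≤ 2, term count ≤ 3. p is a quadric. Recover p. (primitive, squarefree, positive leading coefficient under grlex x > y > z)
x^2 + 2*y^2 - 2*z^2

First, the picture has 2 separate pieces. They look like related sheets of one shape, so recover p as a whole.
Then, deg p = 2. Two nappes meeting at a single point; a quadric.
Next, symmetries: the z ↦ −z reflection is a symmetry, so z appears only in even powers; it's symmetric under x → −x, forcing even powers of x; the y ↦ −y reflection is a symmetry, so y appears only in even powers.
Then, from the axis intercepts and sections: it crosses the y-axis at the gridline y = 0; it crosses the x-axis at the gridline x = 0; it crosses the z-axis at the gridline z = 0.
Finally, the integer polynomial consistent with all of this is the stated p.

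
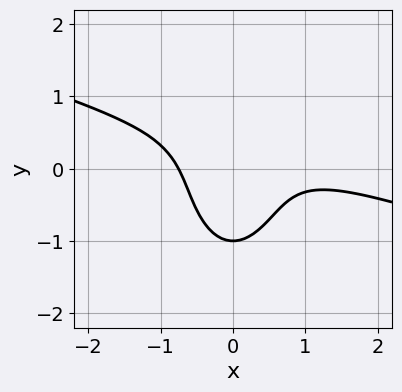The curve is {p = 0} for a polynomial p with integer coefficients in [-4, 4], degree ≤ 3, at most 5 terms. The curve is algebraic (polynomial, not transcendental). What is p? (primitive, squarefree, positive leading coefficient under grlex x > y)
First, deg p = 3.
Then, observable constraints: it crosses the y-axis at the gridline y = -1.
Finally, the integer polynomial consistent with all of this is the stated p.

x^3 + 3*x^2*y + y^3 - x^2 + 1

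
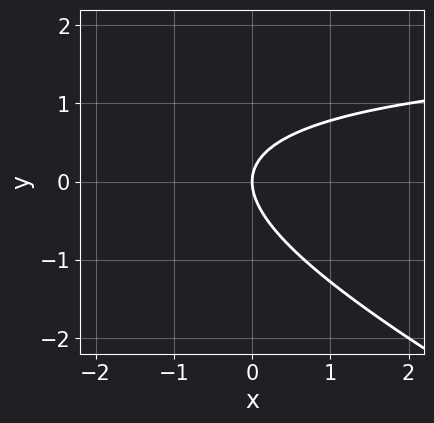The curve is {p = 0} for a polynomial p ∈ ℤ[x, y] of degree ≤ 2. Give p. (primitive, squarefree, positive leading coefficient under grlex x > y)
x*y + 2*y^2 - 2*x

1. The degree is 2 — a generic line meets the curve in up to 2 points.
2. Against the integer gridlines: it meets the x-axis at x = 0 (among the integer gridlines); it meets the y-axis at y = 0 (among the integer gridlines).
3. Together with the visible shape, these determine p as stated.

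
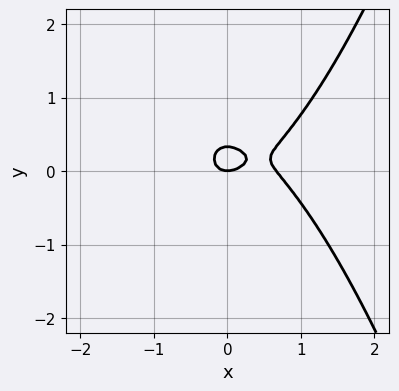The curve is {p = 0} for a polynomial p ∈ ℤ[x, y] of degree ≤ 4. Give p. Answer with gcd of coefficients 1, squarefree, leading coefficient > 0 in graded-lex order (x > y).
(a) Degree: the shape is more complex than any degree-2 curve, so deg p = 3.
(b) Observable constraints: one x-axis crossing is at x = 0; it meets the y-axis at y = 0 (among the integer gridlines).
(c) These observations pin down the coefficients.

3*x^3 - 2*x^2 - 3*y^2 + y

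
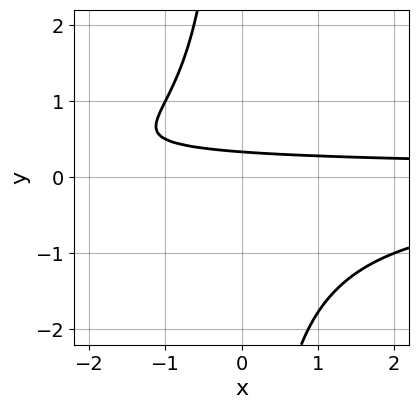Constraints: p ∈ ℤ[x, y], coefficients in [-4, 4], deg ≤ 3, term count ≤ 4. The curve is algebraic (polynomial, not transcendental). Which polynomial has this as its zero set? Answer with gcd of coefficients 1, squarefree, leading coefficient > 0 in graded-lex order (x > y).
2*x*y^2 + 3*y - 1

First, deg p = 3.
Next, against the integer gridlines: the curve avoids every integer x-axis point in the box.
Finally, fitting integer coefficients to these (and the overall shape) gives p.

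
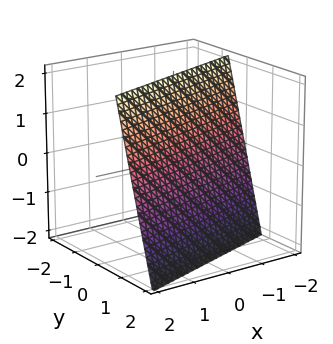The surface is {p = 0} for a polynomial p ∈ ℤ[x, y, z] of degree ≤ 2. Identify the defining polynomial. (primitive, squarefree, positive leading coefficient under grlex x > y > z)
First, degree: the surface is flat (a plane), so deg p = 1.
Then, reading off the gridlines: one z-axis crossing is at z = 2; one x-axis crossing is at x = -2.
Finally, assembling these constraints gives the stated polynomial.

x - 3*y - z + 2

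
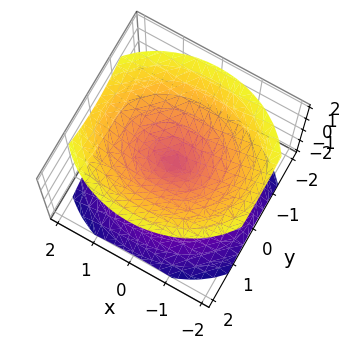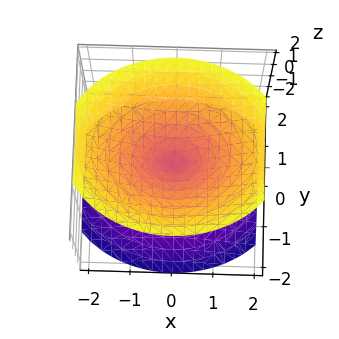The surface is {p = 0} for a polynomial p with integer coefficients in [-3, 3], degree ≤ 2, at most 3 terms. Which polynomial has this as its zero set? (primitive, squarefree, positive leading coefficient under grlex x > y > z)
2*x^2 + 3*y^2 - 3*z^2

The picture has 2 separate pieces.
deg p = 2.
Symmetries: the z ↦ −z reflection is a symmetry, so z appears only in even powers; the y ↦ −y reflection is a symmetry, so y appears only in even powers; the x ↦ −x reflection is a symmetry, so x appears only in even powers.
Reading off the gridlines: one x-axis crossing is at x = 0; it meets the y-axis at y = 0 (among the integer gridlines).
These observations pin down the coefficients.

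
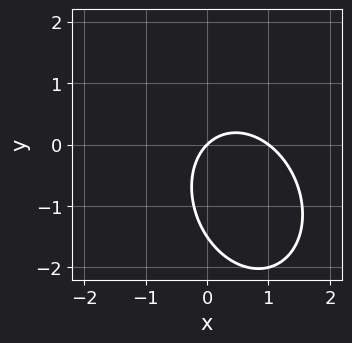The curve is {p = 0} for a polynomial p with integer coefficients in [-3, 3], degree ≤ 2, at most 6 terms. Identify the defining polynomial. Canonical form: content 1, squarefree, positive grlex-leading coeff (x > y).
3*x^2 + x*y + 2*y^2 - 3*x + 3*y

1. deg p = 2.
2. Observable constraints: it meets the y-axis at y = 0 (among the integer gridlines); the x-axis gridline crossings are at x ∈ {0, 1}.
3. The integer polynomial consistent with all of this is the stated p.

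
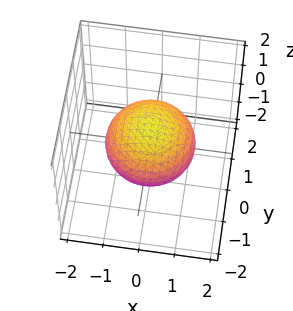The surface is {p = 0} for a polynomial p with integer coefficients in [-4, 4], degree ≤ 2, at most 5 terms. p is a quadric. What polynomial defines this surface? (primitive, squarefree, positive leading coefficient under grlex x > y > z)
2*x^2 + 2*y^2 + 3*z^2 - 3

First, deg p = 2.
Then, symmetries: the surface is invariant under rotation about z: p = q(x² + y², z); the z ↦ −z reflection is a symmetry, so z appears only in even powers.
Then, checking where it meets the axes: among the integer gridlines, it crosses the z-axis at z ∈ {-1, 1}; a circular section at z = 0 has radius between 1 and 2.
Finally, fitting integer coefficients to these (and the overall shape) gives p.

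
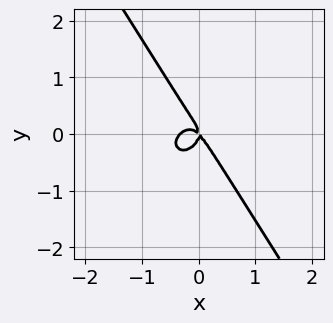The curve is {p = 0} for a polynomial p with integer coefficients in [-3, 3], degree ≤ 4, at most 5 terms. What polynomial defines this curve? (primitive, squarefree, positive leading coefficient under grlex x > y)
The degree is 3 — the shape is more complex than any degree-2 curve.
Reading off the gridlines: one x-axis crossing is at x = 0; one y-axis crossing is at y = 0.
Solving for integer coefficients yields p as stated.

3*x^3 + 2*x*y^2 + 2*y^3 + x^2 + x*y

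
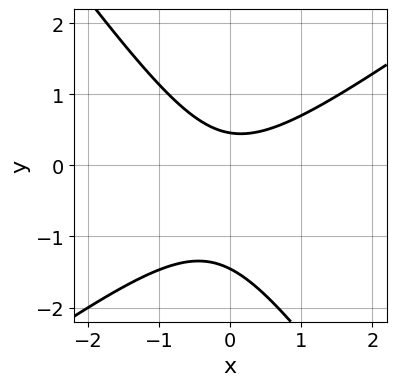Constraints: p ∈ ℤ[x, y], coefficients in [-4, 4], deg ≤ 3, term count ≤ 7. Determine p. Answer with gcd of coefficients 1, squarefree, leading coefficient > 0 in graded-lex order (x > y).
1. The degree is 2 — no degree-1 curve has this shape.
2. Reading off the gridlines: no x-intercept at any integer in the box.
3. These observations pin down the coefficients.

3*x^2 - 2*x*y - 3*y^2 - 3*y + 2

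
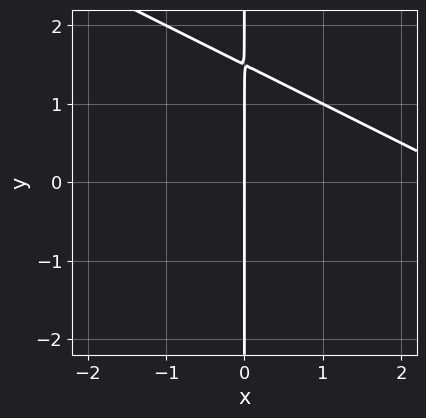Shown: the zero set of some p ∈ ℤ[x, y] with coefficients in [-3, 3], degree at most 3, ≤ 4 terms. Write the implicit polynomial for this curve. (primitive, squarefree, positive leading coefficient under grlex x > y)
x^2 + 2*x*y - 3*x

deg p = 2. No degree-1 curve has this shape.
From the axis intercepts and sections: one x-axis crossing is at x = 0; every point of the y-axis in the box is on the curve.
Together with the visible shape, these determine p as stated.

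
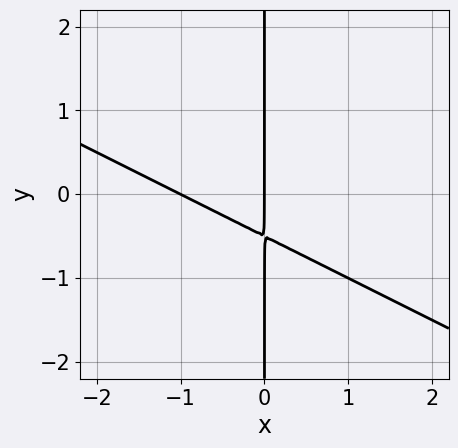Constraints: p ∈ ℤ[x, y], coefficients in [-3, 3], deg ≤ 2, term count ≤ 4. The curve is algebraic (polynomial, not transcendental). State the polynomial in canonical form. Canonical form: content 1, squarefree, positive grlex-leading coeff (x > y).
1. The degree is 2 — the shape is more complex than any degree-1 curve.
2. Checking where it meets the axes: the x-axis gridline crossings are at x ∈ {-1, 0}; the visible y-axis segment lies entirely on the curve.
3. Solving for integer coefficients yields p as stated.

x^2 + 2*x*y + x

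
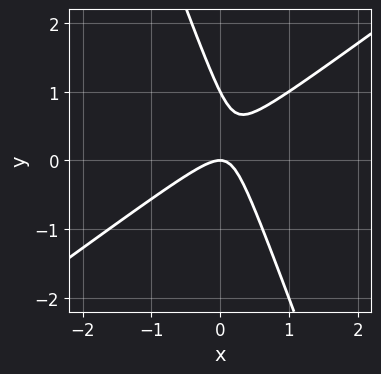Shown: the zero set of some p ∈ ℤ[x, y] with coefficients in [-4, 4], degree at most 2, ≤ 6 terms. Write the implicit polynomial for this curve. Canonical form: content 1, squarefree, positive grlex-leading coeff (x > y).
2*x^2 - 2*x*y - y^2 + y

First, degree: the shape is more complex than any degree-1 curve, so deg p = 2.
Next, observable constraints: among the integer gridlines, it crosses the y-axis at y ∈ {0, 1}; it crosses the x-axis at the gridline x = 0.
Finally, these observations pin down the coefficients.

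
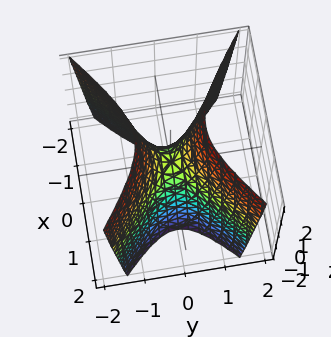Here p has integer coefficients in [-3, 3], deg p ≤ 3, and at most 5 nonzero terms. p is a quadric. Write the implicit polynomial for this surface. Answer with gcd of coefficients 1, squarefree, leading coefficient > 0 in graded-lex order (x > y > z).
2*x^2 - 3*y^2 + z

(a) Degree: a hyperbolic paraboloid; a quadric, so deg p = 2.
(b) Symmetries: it's symmetric under y → −y, forcing even powers of y; it's symmetric under x → −x, forcing even powers of x.
(c) Observable constraints: it crosses the z-axis at the gridline z = 0; it meets the x-axis at x = 0 (among the integer gridlines); one y-axis crossing is at y = 0.
(d) Matching integer coefficients to the picture gives p.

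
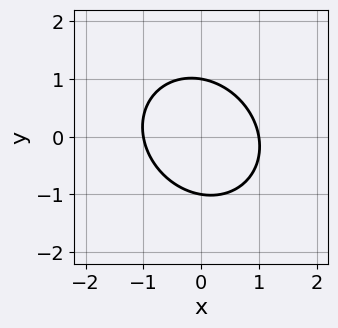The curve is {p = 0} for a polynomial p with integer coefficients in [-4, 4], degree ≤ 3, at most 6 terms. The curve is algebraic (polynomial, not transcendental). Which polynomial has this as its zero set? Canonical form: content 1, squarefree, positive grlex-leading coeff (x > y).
1. Degree: no degree-1 curve has this shape, so deg p = 2.
2. Observable constraints: the y-axis gridline crossings are at y ∈ {-1, 1}; the x-axis gridline crossings are at x ∈ {-1, 1}.
3. Putting this together gives p.

3*x^2 + x*y + 3*y^2 - 3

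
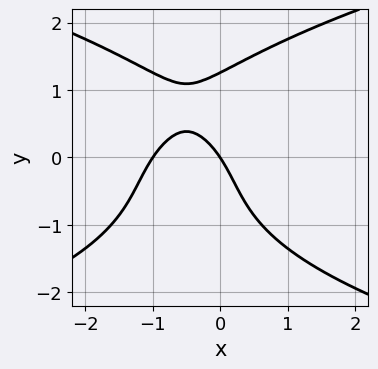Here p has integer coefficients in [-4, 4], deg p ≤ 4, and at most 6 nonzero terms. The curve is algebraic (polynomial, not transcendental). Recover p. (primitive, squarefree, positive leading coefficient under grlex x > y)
1. Degree: a generic line meets the curve in up to 4 points, so deg p = 4.
2. From the axis intercepts and sections: the x-axis gridline crossings are at x ∈ {-1, 0}; one y-axis crossing is at y = 0.
3. These observations pin down the coefficients.

y^4 - 3*x^2 - 3*x - 2*y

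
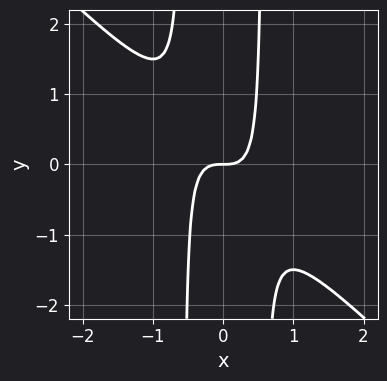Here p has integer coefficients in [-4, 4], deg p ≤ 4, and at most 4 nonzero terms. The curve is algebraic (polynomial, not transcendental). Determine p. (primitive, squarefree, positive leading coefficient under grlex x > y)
(a) The degree is 3 — a generic line meets the curve in up to 3 points.
(b) Checking where it meets the axes: it crosses the y-axis at the gridline y = 0; it meets the x-axis at x = 0 (among the integer gridlines).
(c) Together with the visible shape, these determine p as stated.

3*x^3 + 3*x^2*y - y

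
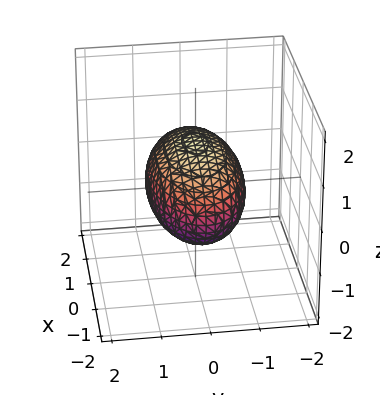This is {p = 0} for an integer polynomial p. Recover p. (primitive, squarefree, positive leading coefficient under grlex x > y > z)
(a) Degree: a closed, bounded, convex surface; a quadric, so deg p = 2.
(b) Symmetries: mirror symmetry x ↦ −x ⇒ only even powers of x; the y ↦ −y reflection is a symmetry, so y appears only in even powers; it's symmetric under z → −z, forcing even powers of z.
(c) Observable constraints: among the integer gridlines, it crosses the z-axis at z ∈ {-1, 1}; among the integer gridlines, it crosses the y-axis at y ∈ {-1, 1}.
(d) The integer polynomial consistent with all of this is the stated p.

x^2 + 3*y^2 + 3*z^2 - 3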